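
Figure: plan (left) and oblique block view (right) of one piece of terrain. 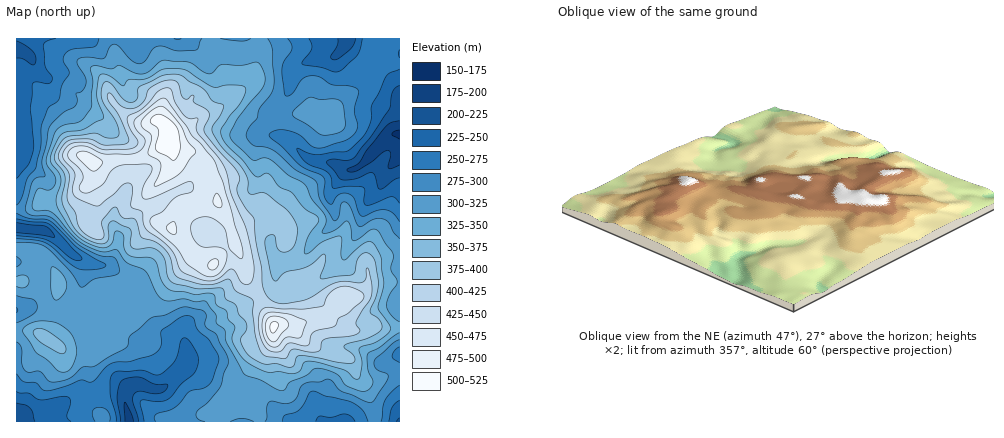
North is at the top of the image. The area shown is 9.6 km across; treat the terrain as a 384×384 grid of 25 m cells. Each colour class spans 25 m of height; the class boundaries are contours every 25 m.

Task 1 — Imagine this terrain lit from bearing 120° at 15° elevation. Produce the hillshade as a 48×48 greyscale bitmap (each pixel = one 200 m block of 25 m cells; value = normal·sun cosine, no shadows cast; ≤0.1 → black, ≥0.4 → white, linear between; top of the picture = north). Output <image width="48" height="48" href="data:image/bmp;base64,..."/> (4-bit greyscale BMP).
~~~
<image width="48" height="48" href="data:image/bmp;base64,Qk32BAAAAAAAAHYAAAAoAAAAMAAAADAAAAABAAQAAAAAAIAEAAATCwAAEwsAABAAAAAAAAAAAAAAABEREQAiIiIAMzMzAERERABVVVUAZmZmAHd3dwCIiIgAmZmZAKqqqgC7u7sAzMzMAN3d3QDu7u4A////AHdnd3dmeu1iNWd2d4mZmJq7uqmZmHaL3nd4d2Zme+tTVVVmZniZmaqqu7mJmXec3ZiJmHZnitlEZURVZVaJmaqazLmJmYis3KmKu5h4m9pEZkM1ZUV4iZmazcqYiZrN3JmIvcqZq9yGeHQ0ZURXiYiazcqYeJvMzHmXi92qzMy5iblUVUNXiJmqzcuoZ5u6q2iYec273bu6mbuWVkNGeJqqzdupmb25iFeIeLyqzcu7qquoZlREZ4q7zcupqs7bmFV4ibuYrLqru6qod2VEVnnN3Lupms3d3GVniauXeaqZq7qod1Q0VUfey8y6q8zf/1VniZqYeJmZmrqYd2QzVBTOzNy6u83e/0RXiImYeJmqqrunZnZUQgKtu8u6q6q93TNGeJmIeJiaury4ZFZmUgBqqZqqq7mbu0RFeZiHiJmJqrzKhlZWYxE1ZmeJm9y6qndmeah3eJmZmau6qFZ2ZURURFVnis/9uZl2erl2d4iIiIq6unV4iIh2VURFeK3/yqqXebp2Z3d4d3mqvchnmqqHd2QiRorv25qXaKp2Znd3ZVearO6Wi8qHeJdTNFe+ymiHeKllVWd3ZTR4id/HjNuGZ4mXVEa+ylZ3iZh2ZlaJdTJHdp7ZnNuXdleqdTa9ynd4mph3mWaal0NHdmq5rMuZqFWKlTWsu2Z4qYZ5vZV6qFRoh3eJvcqJu3RptzSKqjNGh0R537RIqGeJmId5vcl4rLY2qlN6qURVUyNZ38Y1d2iqmIiJvMqHm9tja4RpqYqoUyNozahjRmiqmIiau7qYibzGSZRHqprcdDVovJiFNVabqYirupqYmZrJWKY2ikWadFZ4rJaIdUV5mIrMqImZmZqoWLhEeBFYUkeJq6ZXqWVndnrcp3iImaumSLpkaBE2QBWau7hUi6h3dmrduHiIiazHNpuVViE2MAJqu7ljSMuodnvdyXiIiavaVFioVSI1QQFYu7qGNIzKh4vMyniYiIm8lTWZZEMjQzRYvLqpY1rMmJu7uXeZmHeauWRphVMAAkVomZmZh2i7qau6qGeZqpmqrMhXmGUQABRnZVVUV4m7qruqmGeKqZrLvO2FimUgAAFHZDMxE3vLq7upmHeZmHm8zO/YeGUxAAAldkNEMlrMu8y6qZmZmHirzN/9mGUyEjMkZkM1ZVnMzd3LuqqpmHeKvM3/21VDM0REVkISRnq6re3duqmYiIeJu7vO3GVVRFVEVUQQBIq4esze26mHd3d4q7q8u2VWVVZDNXcwAXuoiJm97bqGVnd3m7urumZWZVZCFZhSAWuomYeK3cy4VWd3iau7unZmZFZBBZhTIlmoiYZoq8zKZWiHeJq8u4d3VFZBFYdTETaZiHZmebzLdVeHZ3iru5h2ZlVDRndkECRoh2Z3Z6zLhVZ3ZmeauphlZ2VVVWiGQkRXh2Z3d5vMqHd2VWeJqXdUVlVWVXiHVFZmd2d3d4u7u6mYVFaJqWZlZlVVVXiHZmdmZ3d3doqqq6qrhDV5qoh3ZmVVVXiId3dlZ3d3dnmqqqmbtSN5qg=="/>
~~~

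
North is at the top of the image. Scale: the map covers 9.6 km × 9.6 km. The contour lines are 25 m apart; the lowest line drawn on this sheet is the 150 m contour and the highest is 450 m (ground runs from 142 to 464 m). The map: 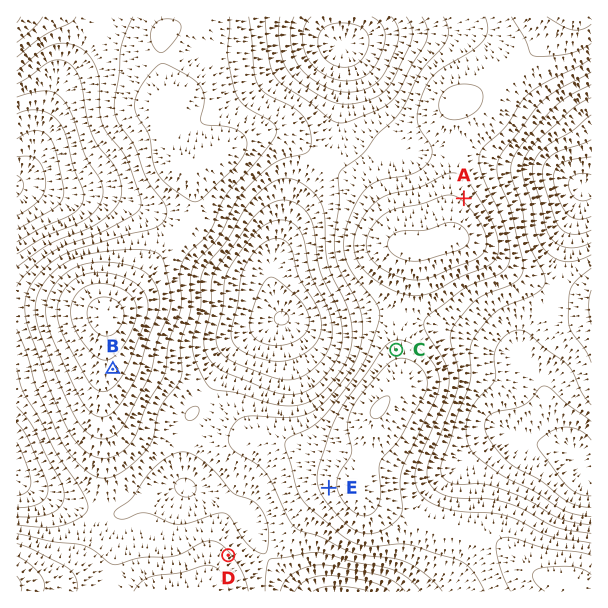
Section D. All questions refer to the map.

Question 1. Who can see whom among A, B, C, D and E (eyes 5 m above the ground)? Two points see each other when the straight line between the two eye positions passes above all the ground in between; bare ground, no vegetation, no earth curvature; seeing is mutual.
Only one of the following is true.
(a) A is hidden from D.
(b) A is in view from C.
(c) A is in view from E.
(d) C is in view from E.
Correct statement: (a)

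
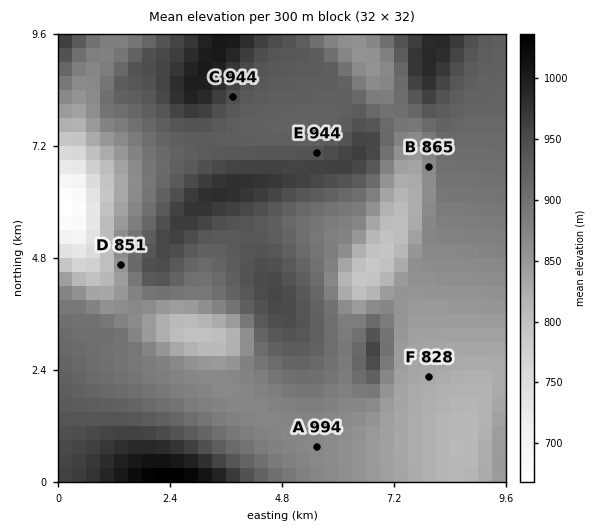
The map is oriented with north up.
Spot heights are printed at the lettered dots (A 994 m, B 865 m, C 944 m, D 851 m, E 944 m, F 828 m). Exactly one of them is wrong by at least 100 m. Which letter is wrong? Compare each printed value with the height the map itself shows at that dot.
A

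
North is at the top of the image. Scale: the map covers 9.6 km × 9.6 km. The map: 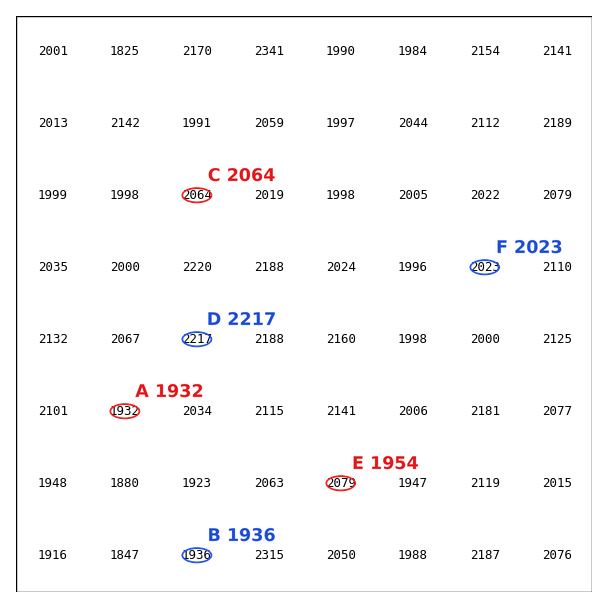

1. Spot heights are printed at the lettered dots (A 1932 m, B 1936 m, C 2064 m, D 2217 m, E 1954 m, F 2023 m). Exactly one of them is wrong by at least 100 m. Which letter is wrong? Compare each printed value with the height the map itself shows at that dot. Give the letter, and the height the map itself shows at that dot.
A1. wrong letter E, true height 2079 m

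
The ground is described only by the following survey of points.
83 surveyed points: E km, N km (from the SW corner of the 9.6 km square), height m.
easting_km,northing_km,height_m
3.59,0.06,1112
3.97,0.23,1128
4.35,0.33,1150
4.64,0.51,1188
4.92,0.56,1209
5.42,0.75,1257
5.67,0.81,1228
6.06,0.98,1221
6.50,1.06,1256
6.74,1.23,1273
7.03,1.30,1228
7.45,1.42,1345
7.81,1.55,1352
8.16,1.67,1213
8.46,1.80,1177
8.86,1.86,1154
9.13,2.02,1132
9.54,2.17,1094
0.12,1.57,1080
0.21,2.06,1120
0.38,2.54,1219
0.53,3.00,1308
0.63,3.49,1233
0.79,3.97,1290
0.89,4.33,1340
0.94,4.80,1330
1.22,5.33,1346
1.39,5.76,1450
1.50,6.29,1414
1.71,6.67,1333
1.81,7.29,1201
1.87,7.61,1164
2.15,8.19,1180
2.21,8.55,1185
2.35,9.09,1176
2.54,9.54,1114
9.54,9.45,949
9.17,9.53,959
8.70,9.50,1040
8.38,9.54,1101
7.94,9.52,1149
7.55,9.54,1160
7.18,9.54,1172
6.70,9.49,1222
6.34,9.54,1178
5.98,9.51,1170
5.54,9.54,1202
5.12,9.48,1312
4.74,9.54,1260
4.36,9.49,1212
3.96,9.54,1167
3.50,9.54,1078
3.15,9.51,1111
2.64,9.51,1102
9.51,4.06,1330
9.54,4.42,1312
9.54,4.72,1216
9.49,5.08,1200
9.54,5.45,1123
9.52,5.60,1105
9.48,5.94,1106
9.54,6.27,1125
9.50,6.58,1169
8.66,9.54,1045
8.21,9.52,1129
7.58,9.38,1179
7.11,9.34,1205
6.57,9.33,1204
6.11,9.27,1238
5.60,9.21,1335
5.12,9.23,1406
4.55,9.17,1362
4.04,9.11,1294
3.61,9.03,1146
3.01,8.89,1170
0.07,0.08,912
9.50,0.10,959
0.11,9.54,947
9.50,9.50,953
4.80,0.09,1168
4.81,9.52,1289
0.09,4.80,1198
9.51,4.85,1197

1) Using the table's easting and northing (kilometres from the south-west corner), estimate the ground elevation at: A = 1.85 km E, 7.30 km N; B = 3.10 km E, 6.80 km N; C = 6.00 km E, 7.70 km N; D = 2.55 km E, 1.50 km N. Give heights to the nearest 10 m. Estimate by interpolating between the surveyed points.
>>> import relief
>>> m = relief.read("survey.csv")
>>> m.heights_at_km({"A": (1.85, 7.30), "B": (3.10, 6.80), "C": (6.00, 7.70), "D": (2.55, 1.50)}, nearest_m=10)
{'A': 1200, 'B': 1410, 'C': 1240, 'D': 1140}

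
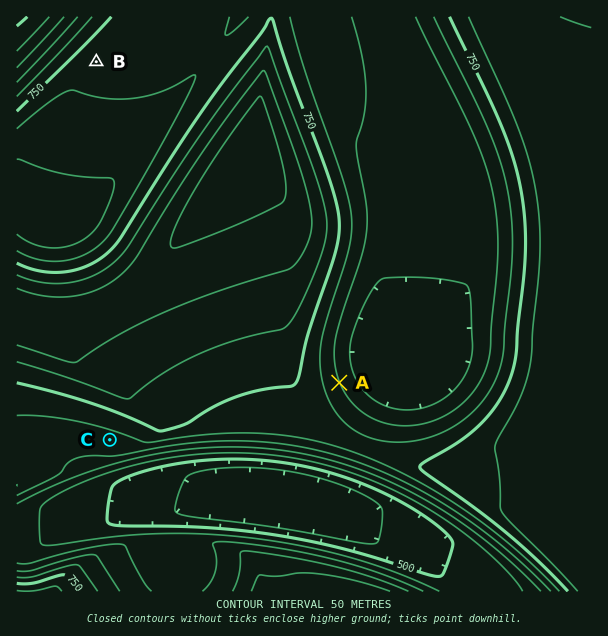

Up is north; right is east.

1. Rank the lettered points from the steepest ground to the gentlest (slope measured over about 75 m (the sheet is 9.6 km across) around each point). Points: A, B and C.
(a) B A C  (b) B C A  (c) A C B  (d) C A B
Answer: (c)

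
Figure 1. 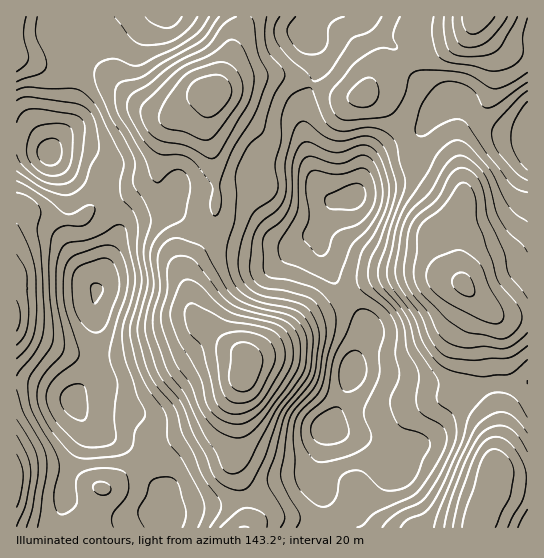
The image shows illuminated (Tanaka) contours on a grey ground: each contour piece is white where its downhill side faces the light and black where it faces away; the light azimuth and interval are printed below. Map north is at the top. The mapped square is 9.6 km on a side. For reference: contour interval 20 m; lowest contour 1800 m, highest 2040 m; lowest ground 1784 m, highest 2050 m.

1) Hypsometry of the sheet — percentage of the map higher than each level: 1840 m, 94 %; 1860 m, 88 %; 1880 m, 82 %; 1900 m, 74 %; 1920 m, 62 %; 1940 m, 49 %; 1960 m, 35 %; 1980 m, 22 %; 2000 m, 12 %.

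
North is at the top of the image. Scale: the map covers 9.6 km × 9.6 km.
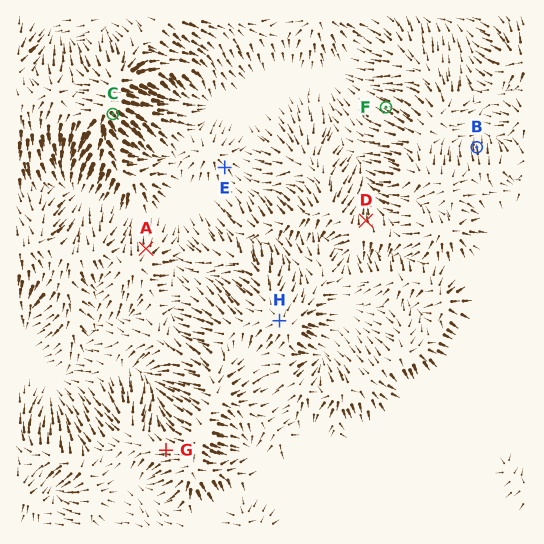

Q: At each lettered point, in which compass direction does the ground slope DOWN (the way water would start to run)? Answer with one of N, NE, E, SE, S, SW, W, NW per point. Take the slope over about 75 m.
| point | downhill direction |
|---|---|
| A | N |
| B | N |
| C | SE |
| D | N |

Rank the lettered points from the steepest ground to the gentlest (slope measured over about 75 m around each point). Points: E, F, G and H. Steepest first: F G E H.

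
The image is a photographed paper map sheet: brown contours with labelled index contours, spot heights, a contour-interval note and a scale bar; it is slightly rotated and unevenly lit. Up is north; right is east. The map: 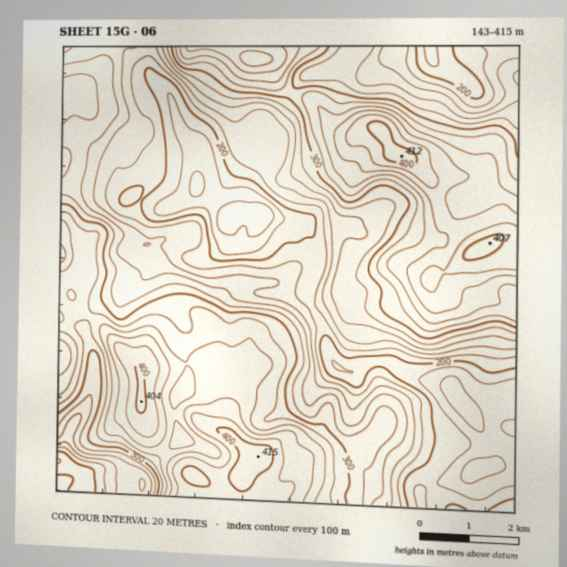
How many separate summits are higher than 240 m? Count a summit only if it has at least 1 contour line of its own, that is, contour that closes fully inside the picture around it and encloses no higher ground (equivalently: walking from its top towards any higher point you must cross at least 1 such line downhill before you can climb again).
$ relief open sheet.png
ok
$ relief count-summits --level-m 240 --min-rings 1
6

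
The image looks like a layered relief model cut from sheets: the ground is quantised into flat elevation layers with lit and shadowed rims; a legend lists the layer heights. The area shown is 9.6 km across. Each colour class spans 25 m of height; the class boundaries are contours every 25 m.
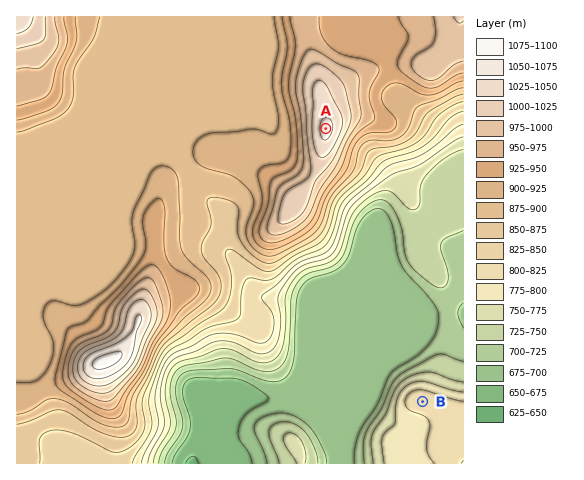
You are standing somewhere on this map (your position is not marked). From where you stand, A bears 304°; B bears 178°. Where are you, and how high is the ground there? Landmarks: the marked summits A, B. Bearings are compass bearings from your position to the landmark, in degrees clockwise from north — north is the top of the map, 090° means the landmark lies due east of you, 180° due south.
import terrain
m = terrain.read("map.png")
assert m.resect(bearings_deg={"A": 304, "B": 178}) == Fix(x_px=415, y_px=189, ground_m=755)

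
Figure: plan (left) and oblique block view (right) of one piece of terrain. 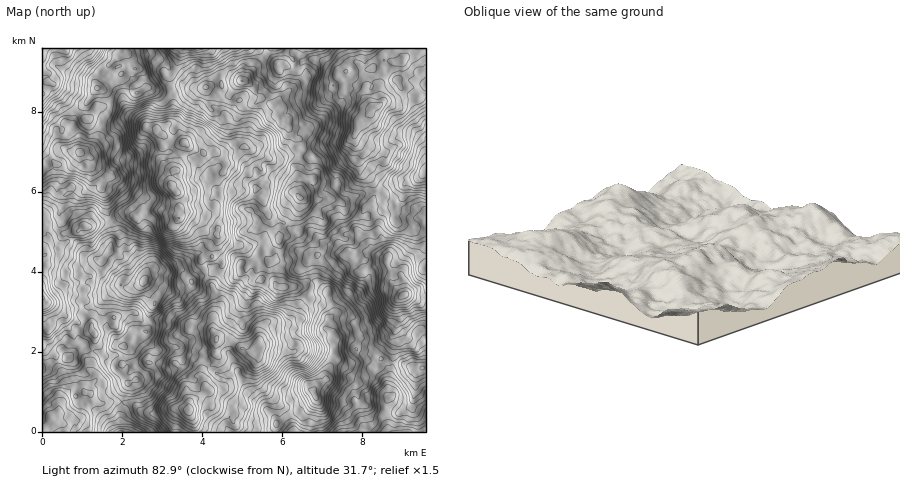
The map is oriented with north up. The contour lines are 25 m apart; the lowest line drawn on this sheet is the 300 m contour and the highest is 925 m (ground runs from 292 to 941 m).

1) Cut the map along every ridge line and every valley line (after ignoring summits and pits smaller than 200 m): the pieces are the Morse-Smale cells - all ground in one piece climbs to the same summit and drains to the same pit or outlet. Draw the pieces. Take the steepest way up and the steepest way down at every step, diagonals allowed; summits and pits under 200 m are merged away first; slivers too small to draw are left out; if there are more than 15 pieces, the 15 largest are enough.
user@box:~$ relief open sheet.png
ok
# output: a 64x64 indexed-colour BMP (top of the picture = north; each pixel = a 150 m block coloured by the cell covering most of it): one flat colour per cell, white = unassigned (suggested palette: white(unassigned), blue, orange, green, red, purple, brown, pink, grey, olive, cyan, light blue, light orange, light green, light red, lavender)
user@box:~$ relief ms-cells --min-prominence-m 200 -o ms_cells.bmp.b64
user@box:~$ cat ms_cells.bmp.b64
<image width="64" height="64" href="data:image/bmp;base64,Qk12CAAAAAAAAHYAAAAoAAAAQAAAAEAAAAABAAQAAAAAAAAIAAATCwAAEwsAABAAAAAAAAAA////ALR3HwAOf/8ALKAsACgn1gC9Z5QAS1aMAMJ34wB/f38AIr28AM++FwDox64AeLv/AIrfmACWmP8A1bDFACAAIiIiIiIiIiIiMzMzMzMzMzMxERERERERERERERERIgAiIiIiIiIiIiIzMzMzMzMzMzEREREREREREREREREiAAAiIiIiIiIiIiMzMzMzMzMzMzERERERERERERERESIgAAIiIiIiIiIiIjMzMzMzMzMzMxERERERERERERERIiAAACIiIiIiIiIiIzMzMzMzMzMzMREREREREREREREiIAAAIiIiIiIiIiIiMzMzMzMzMzMzMRERERERERERESIiAAAiIiIiIiIiIiIjMzMzMzMzMzMxERERERERERERIiIiIiIiIiIiIiIiIiMzMzMzMzMzMzMREREREREREREiIiIiIiIiIiIiIiIiIzMzMzMzMzMzMzERERERERERESIiIiIiIiIiIiIiIiIjMzMzMzMzMzMzMRERERERERERIiIiIiIiACIiIiIiIiMzMzMzMzMzMzMzERERERERERFiIiIiIiIAIiIiIiIiIzMzMzMzMzMzMzMREREREREREWZmIiIiIiAiIiIiIiIjMzMzMzMzMzMzMzERERERERERZmZmIiIiIiIiIiIiIiIjMzMzMzMzMzMzMRERERERERFmZmZiIiIiAiIiIiIiIiMzMzMzMzMzMzMxEREREREREWZmZiIiIiIAIiIiIiIiIzMzMzMzMzMzMxERERERERERZmZmIiIiIiAiIiIiIiIjMzMzMzMzMzMzERERERERERFmZmYiIiIiIiIiIiIiIiMzMzMzMzMzMzMREREREREREWZmZmIiIiIiIiIiIiIiIzMzMzMzMzMzMxERERERERERZmZmYiIiIiIiIiIiIiIjMzMzMzMzMzMzERERERERERFmZmZmIiIiIiIiIiIiIiMzMzMzMzMzMzMxEREREREREWZmZmZiIiIiIiIiIiIiIjMzMzMzMzMzMxERERERERERAGZmZmZiIiIiIiIiIiIjMzMzMzMzMzMzEREREREREREABmZiIiIiIiIiIiIiIiMzMzMzMzMzMzEREREREREREQAAZmIiIgZmIiJmYiIiMzMzMzMxERMzERERERERERERAABmZiIABmZmJmZmYiIzMzMzMRERERERERERERERERFgAGZmIgAAZmZmZmZmZDREQwQREREREREREREREaoREQZmZmYiAAZmZmZmZmZkRERABBERERERERERERERqhERBmZmZmYAZmZmZmZmZmREREREERERERERERERERGqoRFmZmZmZmBmZmZmZmZmZkREREQREREREREREREREaqqqgZmZmZmZmZmZmZmZmZmRERERBEREREREREREREaqqqqAABmZmZmZmZmZmZmZmZkREREQRERERERERERERqqqqoHAAZmZmZmZmZmZmZmZmRERERBERERERERERERqqqqqgd3d2ZmZmZmZmZmZmZkRERERETuERERERERERGqqqqqd3d3d2ZmZmZmZmZmZmRERERE7u4REREREREREaqqqqp3d3d3d3d2ZmZmZmZkRERERETu7hERERERERERqqqqqnd3d3d3d3d3ZmZndERERERETu7u4RERERERERqqqqqqd3d3d3d3d3d3d3d0RERERERO7u7hERERERERGqqqqqp3d3d3d3d3d3d3d3RERERERE7u7uEREREVUREaqqqqqnd3d3d3d3d3d3d3RERERERETu7u7uVVVVVVURGqqqqqd3AAAHd3d3d3d3dERERERERE7uRERVVVVVVVVaqqqqp3cAAAd3d3d3d3d0REREREREREREQAVVVVVVVZmaqqqndwAAB3d3d3d3d3RERERERERERERAAFVVVVVZmZmZmad3cAAHd3d3d3d3dEREREREREREREAABVVVVZmZmZmZmAAAAAd3d3d3d3dERERERERERERERAAFVVVVmZmZmZmYAAAAB3d3d3d3dEREREREREREREREAAVVVVWZmZmZmZiAAAB3d3d3d3d0REREREREREREREQAVVVVVVmZmZmZmIgACId3d3d3d3REREREREREREREQAVVVVVVmZmZmZmYiAAIiHd3d3d3dERERERERERERERAVVVVVVmZmZmZmZiAAAiId3d3d3d0REREREREREREREVVVVVVWZmZmZmZmIgAiIiHd3d3d3REREREREREREREVVVVVVVVmZmZmZmYiIiIiId3d3d3d0RERERERERERERVVVVVVVWZmZmZmZiIiIiIh3d3d3d3dEREREREREREVVVVVVVVVVmZmZmZmIiIiIiId3d3d3d0RERERERERERFVVVVVVVVVZmZmZmYiIiIiIh3d3d3d3RERERERMxERFVVVVVVVVVVWZmZmZiIiIiIiHd3d3d3dERERERMzMzMxVVVVVVVVVVVVVVZmIiIiIiId3d3d33URERMzMzMzMzMVVVVVVVVVVVVVVVYiIiIiP93f//d3du7u7zMzMzMzMxVVVVVVVVVVVVVVVCIiIiI//d//93du7u7vMzMzMzMzMVVVVVVVVVVVVVVUIiIiIj/////3d3bu7u7zLu8zMzMxVVVVVVVVVVVVVVYiIiIiI////3d3du7u7u7u7vMzMzFVVVVVVVVVVVVVViIiIiIiP//3d3d3bu7u7u7u7zMzMVVVVVVVVVVVVVVWIiIiIiIj/3d3d3du7u7u7u7u8zMVVVVVVVVVVVVVVVYiIiIiIiI3d3d3d27u7u7u7u7vMVVVVVVVVVVVVVVVV"/>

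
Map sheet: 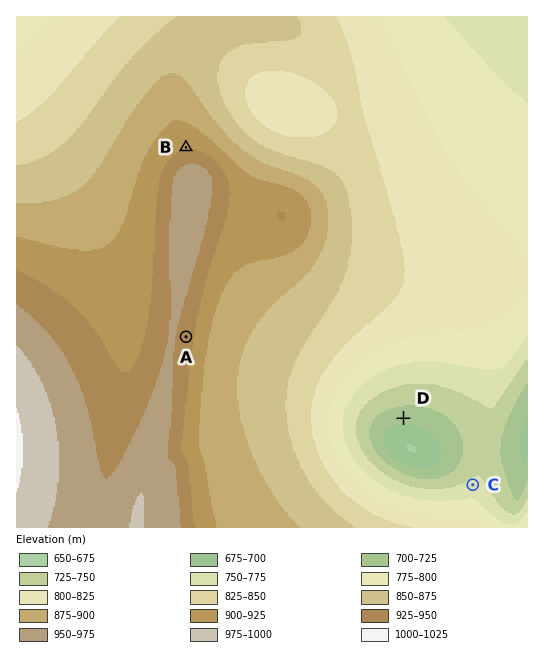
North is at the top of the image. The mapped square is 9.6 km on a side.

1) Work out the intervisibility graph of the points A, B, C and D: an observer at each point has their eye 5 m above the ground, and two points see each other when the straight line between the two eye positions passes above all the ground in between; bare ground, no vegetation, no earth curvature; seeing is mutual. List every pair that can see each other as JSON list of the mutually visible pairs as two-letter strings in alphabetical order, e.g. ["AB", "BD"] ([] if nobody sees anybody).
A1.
["AC", "CD"]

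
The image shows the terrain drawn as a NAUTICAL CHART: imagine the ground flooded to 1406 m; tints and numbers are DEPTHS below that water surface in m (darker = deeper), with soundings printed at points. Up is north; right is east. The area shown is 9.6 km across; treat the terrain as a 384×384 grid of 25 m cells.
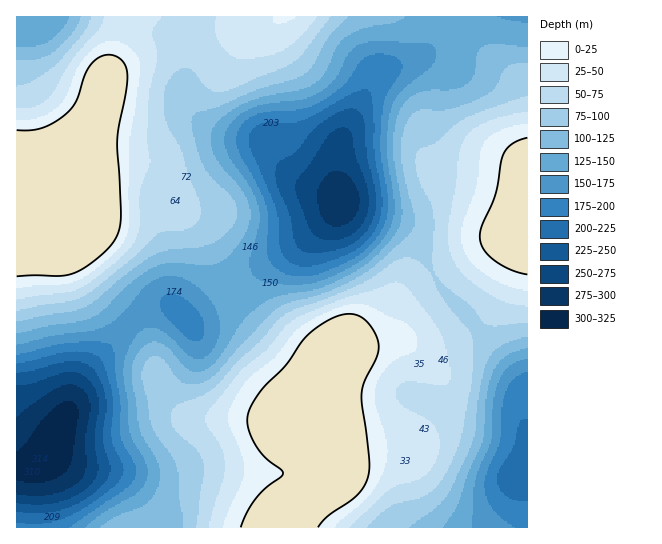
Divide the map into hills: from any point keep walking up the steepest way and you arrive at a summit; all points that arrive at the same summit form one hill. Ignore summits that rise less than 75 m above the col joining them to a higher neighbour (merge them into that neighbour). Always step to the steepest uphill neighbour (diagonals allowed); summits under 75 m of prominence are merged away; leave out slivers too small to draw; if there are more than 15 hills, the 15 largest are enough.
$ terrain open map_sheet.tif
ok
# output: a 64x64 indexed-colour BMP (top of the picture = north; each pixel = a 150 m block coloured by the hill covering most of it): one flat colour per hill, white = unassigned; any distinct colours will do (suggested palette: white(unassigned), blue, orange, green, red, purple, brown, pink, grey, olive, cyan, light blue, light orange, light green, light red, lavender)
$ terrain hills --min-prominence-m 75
<image width="64" height="64" href="data:image/bmp;base64,Qk12CAAAAAAAAHYAAAAoAAAAQAAAAEAAAAABAAQAAAAAAAAIAAATCwAAEwsAABAAAAAAAAAA////ALR3HwAOf/8ALKAsACgn1gC9Z5QAS1aMAMJ34wB/f38AIr28AM++FwDox64AeLv/AIrfmACWmP8A1bDFACIRERERERERERERERERERERERERERERERERERERERERIhEREREREREREREREREREREREREREREREREREREREREiERERERERERERERERERERERERERERERERERERERERESIRERERERERERERERERERERERERERERERERERERERERIhEREREREREREREREREREREREREREREREREREREREREiERERERERERERERERERERERERERERERERERERERERESIREREREREREREREREREREREREREREREREREREREREiIhERERERERERERERERERERERERERERERERERERERESIiIREREREREREREREREREREREREREREREREREREREREiIiERERERERERERERERERERERERERERERERERERERESIiIhERERERERERERERERERERERERERERERERERERERIiIiERERERERERERERERERERERERERERERERERERERESIiIRERERERERERERERERERERERERERERERERERERERIiIiEREREREREREREREREREREREREREREREREREREREiIiIRERERERERERERERERERERERERERERERERERERESIiIiERERERERERERERERERERERERERERERERERERERIiIiIREREREREREREREREREREREREREREREREREREREiIiIiEREREREREREREREREREREREREREREREREREREyIiIiIRERERERERERERERERERERERERERERERERERETIiIiIiERERERERERERERERERERERERERERERERERETMiIiIiIhERERERERERERERERERERERERERERERERETMyIiIiIiIRERERERERERERERERERERERERERERERERMzIiIiIiIiERERERERERERERERERERERERERERERERMzMiIiIiIiIRERERERERERERERERERERERERERERERMzMyIiIiIiIiERERERERERERERERERERERERERERERMzMzIiIiIiIiIhERERERERERERERERERERERERERERMzMzMiIiIiIiIiIREREhEREREREREREREREREREREREzMzMyIiIiIiIiIiIREiIREREREREREREREREREREREzMzMzIiIiIiIiIiIiIiIiIREREREREREREREREREREzMzMzMiIiIiIiIiIiIiIiIiEREREREREREREREREREzMzMzMyIiIiIiIiIiIiIiIiIiEREREREREREREREREzMzMzMzIiIiIiIiIiIiIiIiIiIhEREREREREREREREzMzMzMzMiIiIiIiIiIiIiIiIiIiIhERERERERERERETMzMzMzMyIiIiIiIiIiIiIiIiIiIiIRERERERERERETMzMzMzMzIiIiIiIiIiIiIiIiIiIiIiIRERERERERERMzMzMzMzMiIiIiIiIiIiIiIiIiIiIiIiERERERERERMzMzMzMzMyIiIiIiIiIiIiIiIiIiIiIiIiERERERERMzMzMzMzMzIiIiIiIiIiIiIiIiIiIiIiIiIhERERERMzMzMzMzMzMiIiIiIiIiIiIiIiIiIiIiIiIiIREREzMzMzMzMzMzMyIiIiIiIiIiIiIiIiIiIiIiIiIiERMzMzMzMzMzMzMzIiIiIiIiIiIiIiIiIiIiIiIiIiIjMzMzMzMzMzMzMzMiIiIiIiIiIiIiIiIiIiIiIiIiIiMzMzMzMzMzMzMzMyIiIiIiIiIiIiIiIiIiIiIiIiIiMzMzMzMzMzMzMzMzIiIiIiIiIiIiIiIiIiIiIiIiIiIzMzMzMzMzMzMzMzMiIiIiIiIiIiIiIiIiIiIiIiIiIjMzMzMzMzMzMzMzMyIiIiIiIiIiIiIiIiIiIiIiIiIiMzMzMzMzMzMzMzMzIiIiIiIiIiIiIiIiIiIiIiIiIiIzMzMzMzMzMzMzMzMiIiIiIiIiIiIiIiIiIiIiIiIiIjMzMzMzMzMzMzMzMyIiIiIiIiIiIiIiIiIiIiIiIiIiIzMzMzMzMzMzMzMzIiIiIiIiIiIiIiIiIiIiIiIiIiIjMzMzMzMzMzMzMzMiIiIiIiIiIiIiIiIiIiIiIiIiIiIzMzMzMzMzMzMzMyIiIiIiIiIiIiIiIiIiIiIiIiIiIjMzMzMzMzMzMzMzIiIiIiIiIiIiIiIiIiIiIiIiIiIiIzMzMzMzMzMzMzMiIiIiIiIiIiIiIiIiIiIiIiIiIiIjMzMzMzMzMzMzMyIiIiIiIiIiIiIiIiIiIiIiIiIiIiIzMzMzMzMzMzMzIiIiIiIiIiIiIiIiIiIiIiIiIiIiIjMzMzMzMzMzMzMiIiIiIiIiIiIiIiIiIiIiIiIiIiIiIzMzMzMzMzMzMyIiIiIiIiIiIiIiIiIiIiIiIiIiIiIiIzMzMzMzMzMzIiIiIiIiIiIiIiIiIiIiIiIiIiIiIiIiIzMzMzMzMzMiIiIiIiIiIiIiIiIiIiIiIiIiIiIiIiIiIzMzMzMzMyIiIiIiIiIiIiIiIiIiIiIiIiIiIiIiIiIiMzMzMzMzIiIiIiIiIiIiIiIiIiIiIiIiIiIiIiIiIiIjMzMzMzMiIiIiIiIiIiIiIiIiIiIiIiIiIiIiIiIiIiIzMzMzMyIiIiIiIiIiIiIiIiIiIiIiIiIiIiIiIiIiIjMzMzMz"/>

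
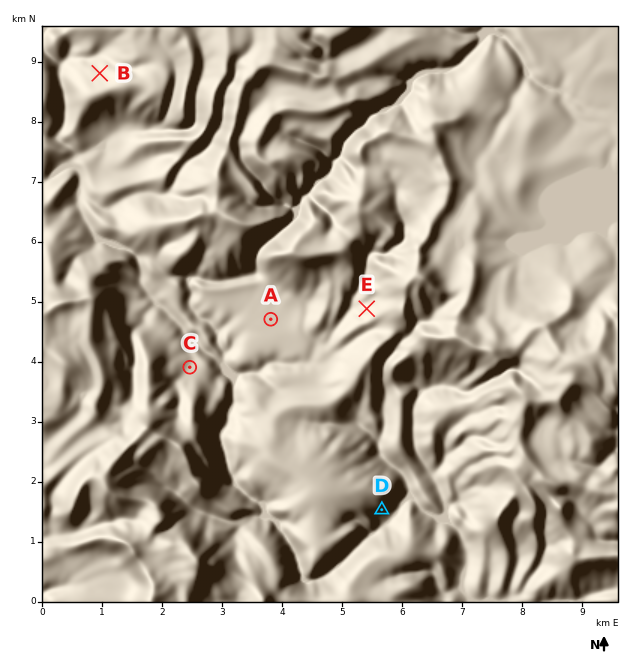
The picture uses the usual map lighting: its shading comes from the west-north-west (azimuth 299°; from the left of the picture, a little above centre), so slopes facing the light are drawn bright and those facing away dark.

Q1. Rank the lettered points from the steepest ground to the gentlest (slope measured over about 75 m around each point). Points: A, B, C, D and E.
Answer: D E B C A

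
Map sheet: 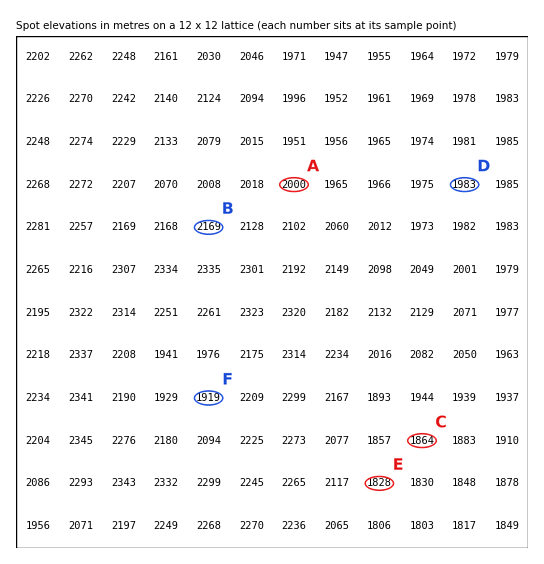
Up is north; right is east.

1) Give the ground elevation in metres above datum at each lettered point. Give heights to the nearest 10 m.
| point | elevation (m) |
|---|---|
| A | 2000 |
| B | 2170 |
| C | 1860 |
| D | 1980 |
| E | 1830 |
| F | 1920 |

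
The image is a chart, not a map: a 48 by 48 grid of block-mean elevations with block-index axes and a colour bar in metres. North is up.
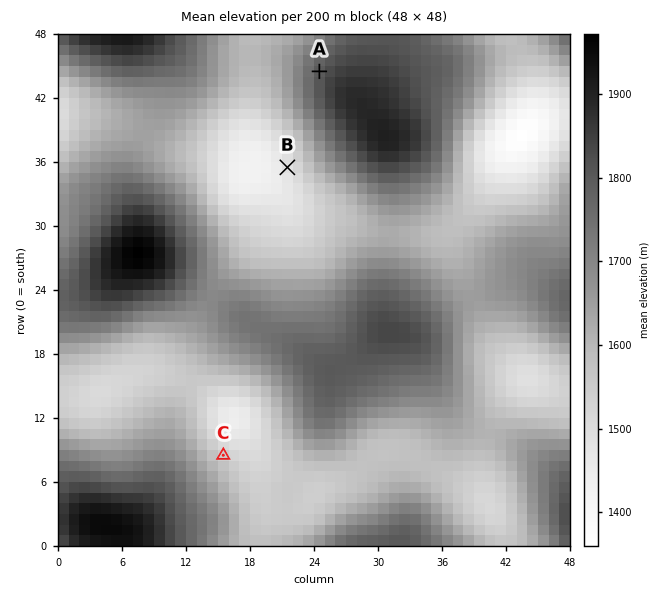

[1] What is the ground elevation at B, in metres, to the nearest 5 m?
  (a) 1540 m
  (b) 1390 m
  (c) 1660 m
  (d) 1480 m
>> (d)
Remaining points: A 1795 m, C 1545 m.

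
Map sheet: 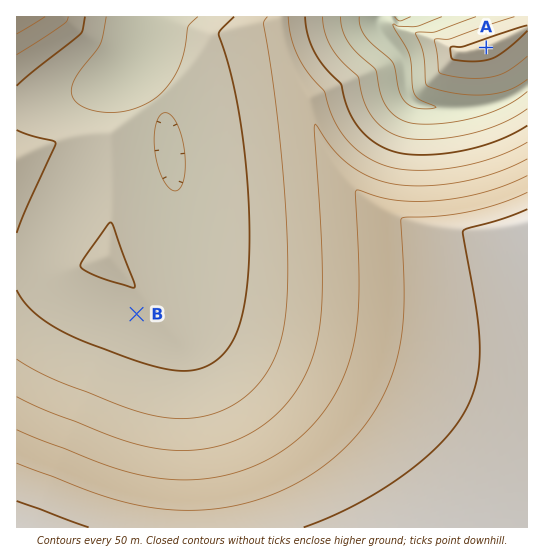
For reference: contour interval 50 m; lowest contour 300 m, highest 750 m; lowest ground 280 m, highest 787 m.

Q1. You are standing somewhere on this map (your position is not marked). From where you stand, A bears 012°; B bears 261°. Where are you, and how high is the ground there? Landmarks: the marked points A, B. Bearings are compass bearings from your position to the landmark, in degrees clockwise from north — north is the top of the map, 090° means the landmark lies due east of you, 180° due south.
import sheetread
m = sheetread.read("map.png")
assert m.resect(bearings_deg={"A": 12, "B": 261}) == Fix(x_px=440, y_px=266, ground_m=730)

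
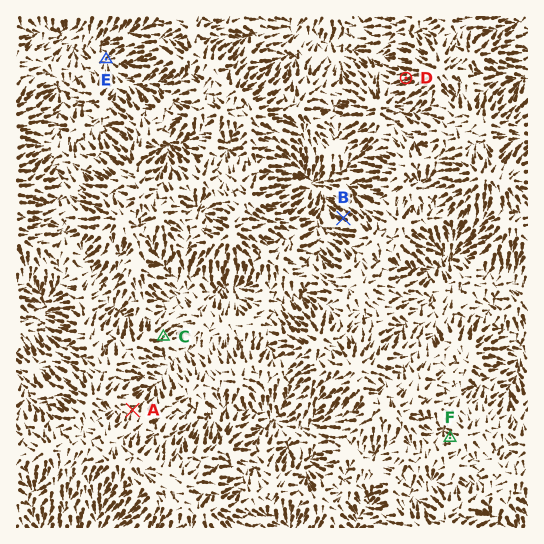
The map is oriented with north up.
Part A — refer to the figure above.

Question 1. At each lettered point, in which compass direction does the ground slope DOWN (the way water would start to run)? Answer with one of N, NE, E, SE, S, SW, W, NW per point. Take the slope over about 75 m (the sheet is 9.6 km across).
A NE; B NW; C NE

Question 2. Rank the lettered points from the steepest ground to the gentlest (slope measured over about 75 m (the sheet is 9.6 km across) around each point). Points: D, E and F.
D F E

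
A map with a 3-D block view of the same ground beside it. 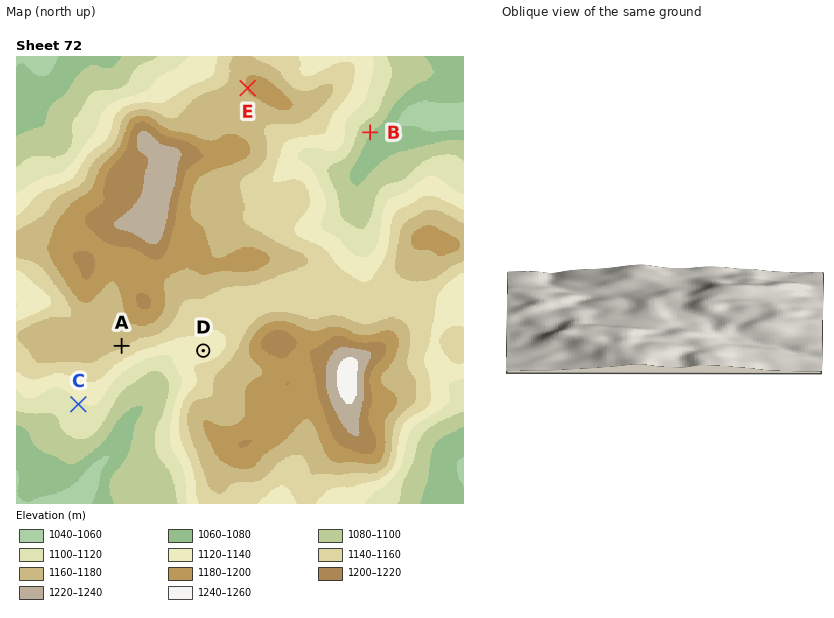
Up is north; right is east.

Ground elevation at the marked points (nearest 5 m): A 1165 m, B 1080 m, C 1115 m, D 1125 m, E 1180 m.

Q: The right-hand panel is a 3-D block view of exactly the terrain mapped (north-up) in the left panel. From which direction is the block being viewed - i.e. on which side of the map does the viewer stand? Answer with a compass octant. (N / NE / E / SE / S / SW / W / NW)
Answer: W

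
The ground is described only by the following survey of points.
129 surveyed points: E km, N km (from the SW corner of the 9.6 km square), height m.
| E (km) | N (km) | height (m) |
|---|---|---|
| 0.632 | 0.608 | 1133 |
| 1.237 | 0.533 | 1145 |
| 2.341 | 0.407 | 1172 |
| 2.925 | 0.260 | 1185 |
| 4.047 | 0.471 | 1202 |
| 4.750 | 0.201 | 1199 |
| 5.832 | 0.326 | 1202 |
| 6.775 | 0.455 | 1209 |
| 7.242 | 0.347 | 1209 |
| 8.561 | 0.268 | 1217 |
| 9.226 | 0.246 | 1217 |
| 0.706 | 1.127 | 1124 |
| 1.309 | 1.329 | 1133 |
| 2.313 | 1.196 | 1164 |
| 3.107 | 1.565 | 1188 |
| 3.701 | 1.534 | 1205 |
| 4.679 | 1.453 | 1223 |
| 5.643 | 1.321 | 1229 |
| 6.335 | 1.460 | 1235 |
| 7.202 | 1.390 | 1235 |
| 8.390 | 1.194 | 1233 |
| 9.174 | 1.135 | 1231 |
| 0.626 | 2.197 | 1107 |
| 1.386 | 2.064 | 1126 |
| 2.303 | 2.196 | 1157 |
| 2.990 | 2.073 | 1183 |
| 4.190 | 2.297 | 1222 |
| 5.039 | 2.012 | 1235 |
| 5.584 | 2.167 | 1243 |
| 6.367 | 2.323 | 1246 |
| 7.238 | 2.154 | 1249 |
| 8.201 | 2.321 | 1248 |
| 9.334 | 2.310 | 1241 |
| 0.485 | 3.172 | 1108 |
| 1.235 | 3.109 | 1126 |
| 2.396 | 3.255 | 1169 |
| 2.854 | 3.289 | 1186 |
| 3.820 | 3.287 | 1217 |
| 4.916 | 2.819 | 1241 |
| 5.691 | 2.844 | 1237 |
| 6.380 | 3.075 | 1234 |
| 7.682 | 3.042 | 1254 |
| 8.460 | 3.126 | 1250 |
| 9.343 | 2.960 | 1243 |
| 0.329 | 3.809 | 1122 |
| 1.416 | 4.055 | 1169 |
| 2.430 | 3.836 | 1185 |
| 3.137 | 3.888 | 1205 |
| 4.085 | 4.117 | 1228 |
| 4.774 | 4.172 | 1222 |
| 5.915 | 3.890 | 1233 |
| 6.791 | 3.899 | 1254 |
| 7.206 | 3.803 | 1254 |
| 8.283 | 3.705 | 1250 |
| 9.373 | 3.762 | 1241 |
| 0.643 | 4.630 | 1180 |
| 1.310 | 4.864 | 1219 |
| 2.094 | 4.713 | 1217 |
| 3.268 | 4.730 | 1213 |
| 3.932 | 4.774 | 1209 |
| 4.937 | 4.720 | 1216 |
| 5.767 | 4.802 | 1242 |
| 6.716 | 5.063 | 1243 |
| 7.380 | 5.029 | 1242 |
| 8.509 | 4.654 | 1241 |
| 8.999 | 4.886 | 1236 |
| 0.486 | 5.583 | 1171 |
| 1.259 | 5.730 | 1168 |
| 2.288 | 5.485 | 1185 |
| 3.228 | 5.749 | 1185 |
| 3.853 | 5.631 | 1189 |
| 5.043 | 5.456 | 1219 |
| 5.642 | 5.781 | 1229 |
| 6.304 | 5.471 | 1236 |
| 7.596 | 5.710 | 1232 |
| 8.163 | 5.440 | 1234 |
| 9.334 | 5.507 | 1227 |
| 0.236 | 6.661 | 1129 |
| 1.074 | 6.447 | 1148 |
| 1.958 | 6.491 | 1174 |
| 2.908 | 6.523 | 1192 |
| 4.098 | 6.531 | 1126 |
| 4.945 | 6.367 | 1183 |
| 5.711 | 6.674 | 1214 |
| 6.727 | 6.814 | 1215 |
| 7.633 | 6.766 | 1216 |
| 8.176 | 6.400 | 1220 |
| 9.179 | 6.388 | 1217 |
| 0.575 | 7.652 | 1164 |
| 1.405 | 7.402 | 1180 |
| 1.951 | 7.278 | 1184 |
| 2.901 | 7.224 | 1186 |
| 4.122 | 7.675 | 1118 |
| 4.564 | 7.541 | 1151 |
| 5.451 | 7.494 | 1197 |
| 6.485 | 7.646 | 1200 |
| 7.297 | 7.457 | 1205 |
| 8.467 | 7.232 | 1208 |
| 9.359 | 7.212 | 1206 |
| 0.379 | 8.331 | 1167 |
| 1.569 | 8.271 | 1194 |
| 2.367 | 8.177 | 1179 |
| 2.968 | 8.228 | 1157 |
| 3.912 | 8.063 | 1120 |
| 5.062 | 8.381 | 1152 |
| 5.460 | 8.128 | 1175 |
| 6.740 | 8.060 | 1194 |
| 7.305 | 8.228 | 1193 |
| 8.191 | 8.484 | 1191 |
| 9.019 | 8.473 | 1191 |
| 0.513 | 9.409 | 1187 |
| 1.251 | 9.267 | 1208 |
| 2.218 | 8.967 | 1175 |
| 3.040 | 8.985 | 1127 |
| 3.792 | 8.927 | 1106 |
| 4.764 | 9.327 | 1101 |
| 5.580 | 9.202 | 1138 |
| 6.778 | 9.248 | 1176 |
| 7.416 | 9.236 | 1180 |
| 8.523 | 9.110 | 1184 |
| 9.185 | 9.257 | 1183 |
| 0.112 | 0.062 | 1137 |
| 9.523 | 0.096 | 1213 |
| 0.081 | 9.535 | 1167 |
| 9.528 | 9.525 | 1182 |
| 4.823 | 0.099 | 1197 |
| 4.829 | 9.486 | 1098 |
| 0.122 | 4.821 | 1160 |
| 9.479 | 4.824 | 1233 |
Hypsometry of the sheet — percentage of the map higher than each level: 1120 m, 94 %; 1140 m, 87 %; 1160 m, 80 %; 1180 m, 69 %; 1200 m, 49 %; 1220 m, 31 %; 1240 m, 13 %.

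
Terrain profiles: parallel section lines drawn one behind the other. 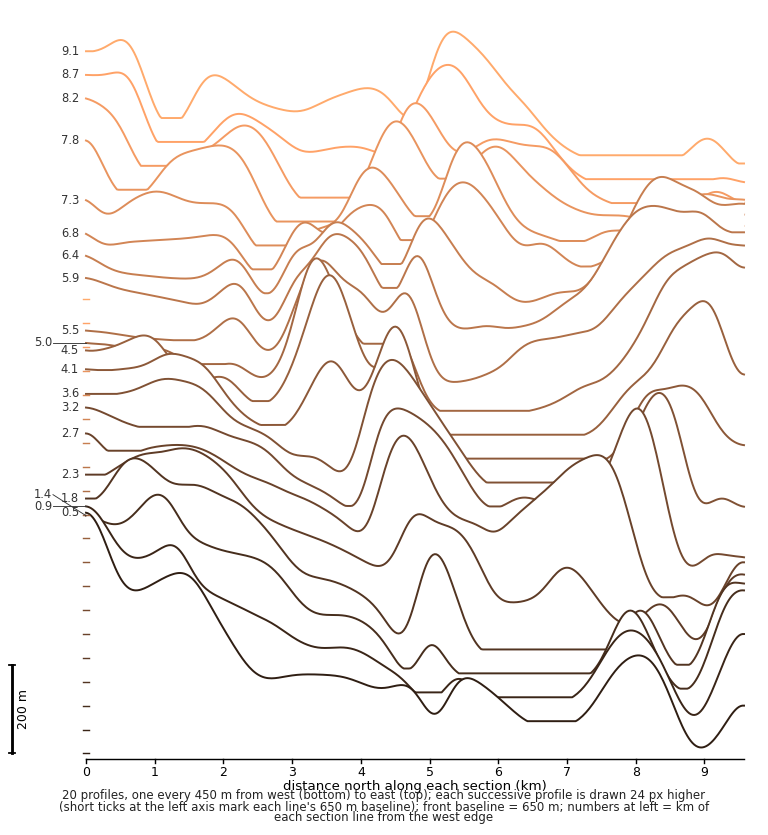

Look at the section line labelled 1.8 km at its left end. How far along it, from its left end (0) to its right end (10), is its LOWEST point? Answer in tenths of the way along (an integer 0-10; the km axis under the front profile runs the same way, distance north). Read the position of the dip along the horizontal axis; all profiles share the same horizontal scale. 9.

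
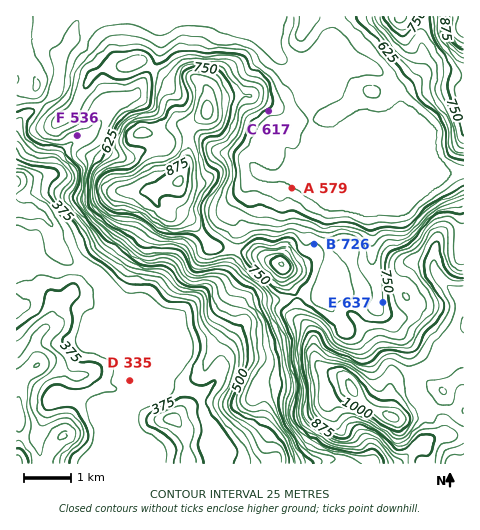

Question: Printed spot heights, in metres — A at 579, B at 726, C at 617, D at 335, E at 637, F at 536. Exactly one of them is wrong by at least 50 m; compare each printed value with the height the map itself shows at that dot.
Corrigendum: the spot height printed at E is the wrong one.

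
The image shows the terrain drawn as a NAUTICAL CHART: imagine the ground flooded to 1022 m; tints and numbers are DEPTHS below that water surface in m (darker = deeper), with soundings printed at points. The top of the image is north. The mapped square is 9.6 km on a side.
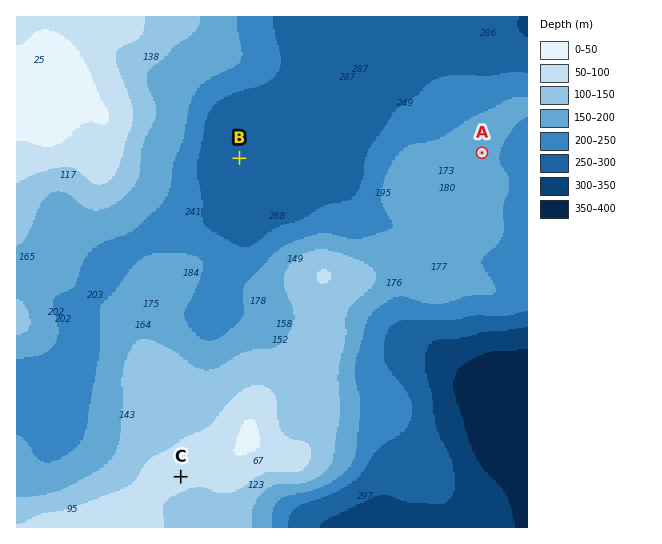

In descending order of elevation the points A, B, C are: C A B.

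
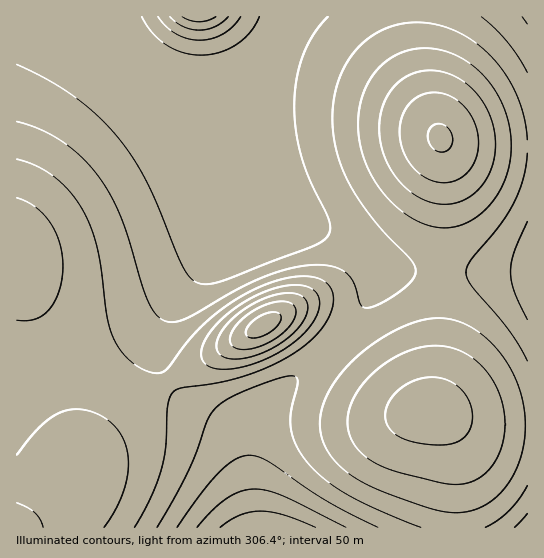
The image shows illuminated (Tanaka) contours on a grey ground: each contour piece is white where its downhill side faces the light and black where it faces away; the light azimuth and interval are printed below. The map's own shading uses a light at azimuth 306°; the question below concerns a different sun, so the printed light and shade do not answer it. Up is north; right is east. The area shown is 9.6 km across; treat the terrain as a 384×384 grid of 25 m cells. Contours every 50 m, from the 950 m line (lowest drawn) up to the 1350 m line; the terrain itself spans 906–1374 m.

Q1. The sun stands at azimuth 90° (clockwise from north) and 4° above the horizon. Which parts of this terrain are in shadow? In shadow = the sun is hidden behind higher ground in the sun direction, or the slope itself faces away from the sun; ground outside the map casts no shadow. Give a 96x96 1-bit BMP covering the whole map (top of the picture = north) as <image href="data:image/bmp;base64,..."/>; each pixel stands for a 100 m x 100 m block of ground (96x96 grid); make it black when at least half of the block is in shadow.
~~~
<image width="96" height="96" href="data:image/bmp;base64,Qk2+BAAAAAAAAD4AAAAoAAAAYAAAAGAAAAABAAEAAAAAAIAEAAATCwAAEwsAAAIAAAAAAAAA////AAAAAAAAAAAAAAH///gAAAAAAAAAAAH///AAAAAAAAAAAAH//+AAAAAAAAAAAAH//8AAAAAAAAAAAAH//4AAAAAAAAAAAAP//4AAAAAAAAAAAAP//wAAAAAAAAAAAAP//wAAAAAAAAAAAAf//wAAAAAAAAAAAAf//wAAAAAAAAAAAAf//wAAAAAAAAAAAA///wAAAAAAAAAAAA///wAAAAAAAAAAAA///wAAAAAAAAAAAB///wAAAAAAAAAAAB///wAAAAAAAAAAAB///4AAAAAAAAAAAB///4AAAAAAAAAAAB///4AAAAAAAAAAAB///8AAAAAAAAAAAB///8AAAAAAAAAAAA///8AAAAAAAAAAAA///+AAAAAAAAAAAAf//+AAAAAAAAAAAAP//+AAAAAAAAAAAAH//+AAAAAAAAAAAAD///AAAAAAAAAAAAA///AAAAAAAAAAAAAP//AAAAAAAAAAAAAD//AAAAAAAAAP+AAA//AAAAAAAAB//gAAP/AAAAAAAAP//wAAB/AAAAAAAA///4AAAMAAAAAAAD///8AAAAAAAAAAAH///+AAAAAAAAAAAP////AAAAAAAAAAAf////gAAAAAAAAAAP////wAAAAAAAAAAH////wAAAAAAAAAAD////4AAAAAAAAAAA////8AAAAAAAAAAAP///+AAAAAAAAAAAB///+AAAAAAAAAAAAP///AAAAAAAAAAAAB///AAAAAAAAAAAAAP//gAAAAAAAAAAAAA//gAAAAAAAAAAAAAD/gAAAAAAAAAAAAAAAAAAAAAAAAAAAAAAAAAAAAAAAAAAAAAAAAAAAAAAAAAAAAAAAAAAAAAAAAAAAAAAAAAAAAAAAAAAAAAAAAAAAAAAAAAAAAAAAAAAAAAAAAAAAAAAAAAAAAAAAAAAAAAAAAAAAAAAAAAAAAAAAAA/4AAAAAAAAAAAAAP/+AAAAAAAAAAAAD///AAAAAAAAAAAAP///gAAAAAAAAAAB////gAAAAAAAAAAH////wAAAAAAAAAAf////wAAAAAAAAAB/////wAAAAAAAAAH/////wAAAAAAAAAP/////4AAAAAAAAAf/////4AAAAAAAAA//////4AAAAAAAAB//////4AAAAAAAAD//////4AAAAAAAAD//////4AAAAAAAAD//////wAAAAAAAAD//////wAAAAAAAAD//////wAAAAAAAAB//////wAAAAAAAAB//////gAAAAAAAAA//////gAAAAAAAAAP/////gAAAAAAAAAH/////AAAAAAAAAAB/////AAAAAAAAAAAf///+AAAAAAAAAAAH///+AAAAAAAAAAAA///8AAAAAAAAAAAAP//4AAAAAAAAAAAAA//gAAAAAAAAAAAAAB+AAAAAAAAAAAAAAAAAAAAAAAAAAAAAAAAAAAAAAAAA8AAAAAAAAAAAAAAP+AAAAAAAAAAAAAD//AAAAAAAAAAAAA///gAAAAAAAAAAAP///gAAAAAAAAAAD////gAAAAAAAAAA="/>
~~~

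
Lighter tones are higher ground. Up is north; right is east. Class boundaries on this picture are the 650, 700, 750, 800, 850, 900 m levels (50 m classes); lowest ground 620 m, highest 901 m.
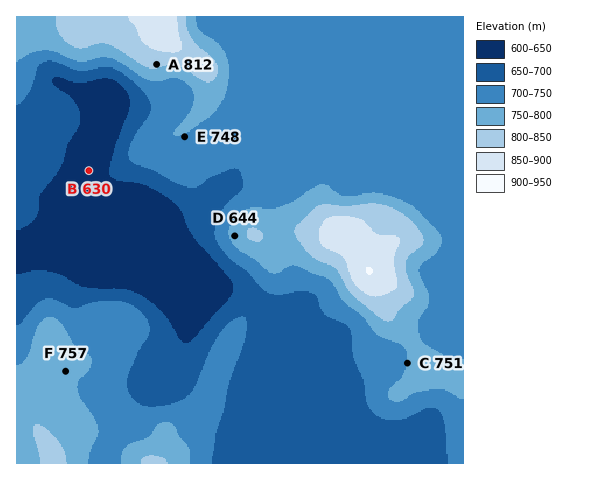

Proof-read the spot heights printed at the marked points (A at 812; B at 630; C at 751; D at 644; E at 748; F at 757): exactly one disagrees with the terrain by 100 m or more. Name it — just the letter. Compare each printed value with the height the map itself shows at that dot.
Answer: D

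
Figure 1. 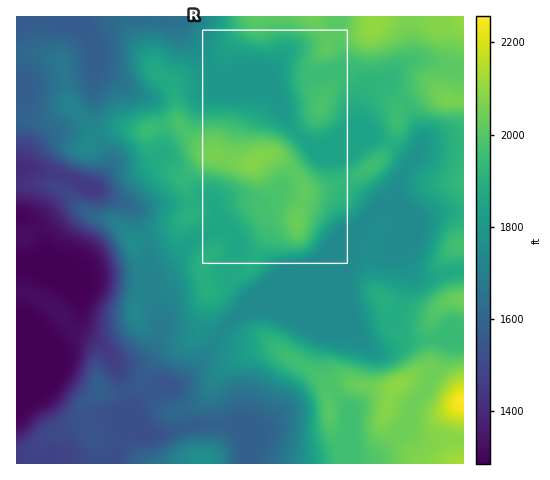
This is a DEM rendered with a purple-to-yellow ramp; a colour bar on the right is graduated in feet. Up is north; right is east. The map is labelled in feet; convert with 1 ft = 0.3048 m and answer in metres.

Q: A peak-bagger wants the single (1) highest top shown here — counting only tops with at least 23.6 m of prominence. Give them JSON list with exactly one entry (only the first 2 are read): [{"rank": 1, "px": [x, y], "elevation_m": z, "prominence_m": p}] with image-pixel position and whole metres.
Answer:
[{"rank": 1, "px": [252, 164], "elevation_m": 633, "prominence_m": 56}]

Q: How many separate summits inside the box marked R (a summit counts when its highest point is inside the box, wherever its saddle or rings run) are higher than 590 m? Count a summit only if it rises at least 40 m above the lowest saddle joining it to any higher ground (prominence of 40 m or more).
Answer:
1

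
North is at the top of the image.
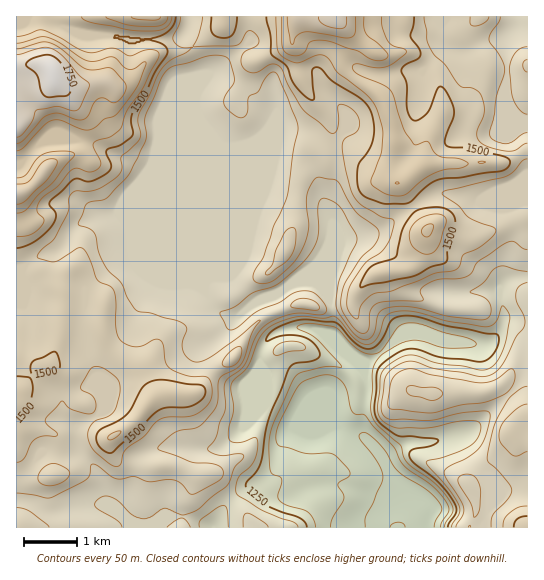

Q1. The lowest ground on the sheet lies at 1090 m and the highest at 1790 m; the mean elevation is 1410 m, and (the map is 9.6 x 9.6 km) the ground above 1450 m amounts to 32.1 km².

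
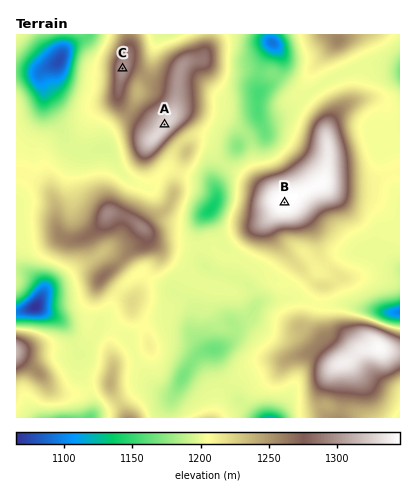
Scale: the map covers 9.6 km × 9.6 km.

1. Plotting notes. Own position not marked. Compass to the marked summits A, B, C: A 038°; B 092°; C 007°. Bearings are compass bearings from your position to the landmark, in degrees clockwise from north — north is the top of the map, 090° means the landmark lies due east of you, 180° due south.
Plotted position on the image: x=107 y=197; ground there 1255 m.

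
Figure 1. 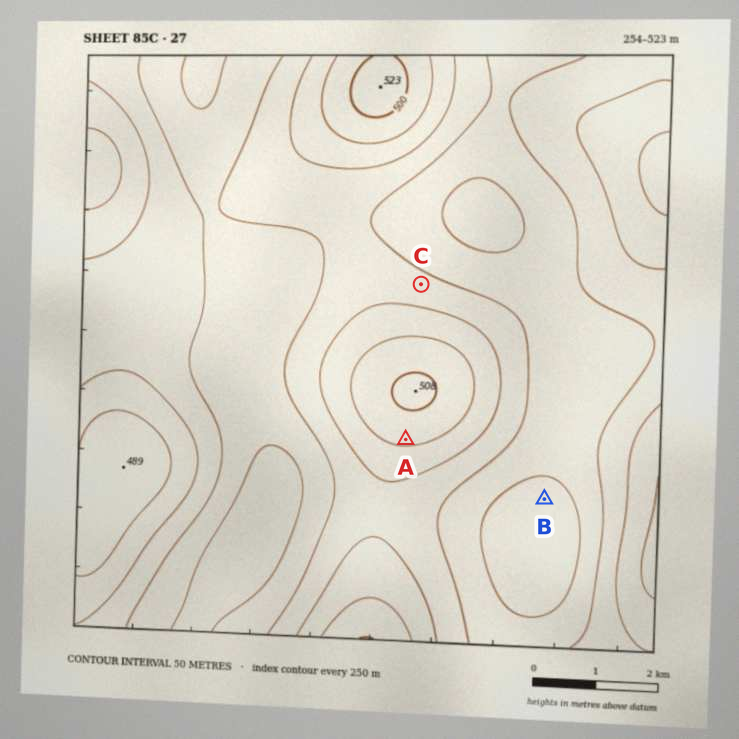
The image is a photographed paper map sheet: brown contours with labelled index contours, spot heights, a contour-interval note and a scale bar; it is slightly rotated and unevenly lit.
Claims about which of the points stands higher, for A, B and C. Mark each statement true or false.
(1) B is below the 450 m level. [true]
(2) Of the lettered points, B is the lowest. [true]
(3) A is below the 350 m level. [false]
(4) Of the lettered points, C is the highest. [false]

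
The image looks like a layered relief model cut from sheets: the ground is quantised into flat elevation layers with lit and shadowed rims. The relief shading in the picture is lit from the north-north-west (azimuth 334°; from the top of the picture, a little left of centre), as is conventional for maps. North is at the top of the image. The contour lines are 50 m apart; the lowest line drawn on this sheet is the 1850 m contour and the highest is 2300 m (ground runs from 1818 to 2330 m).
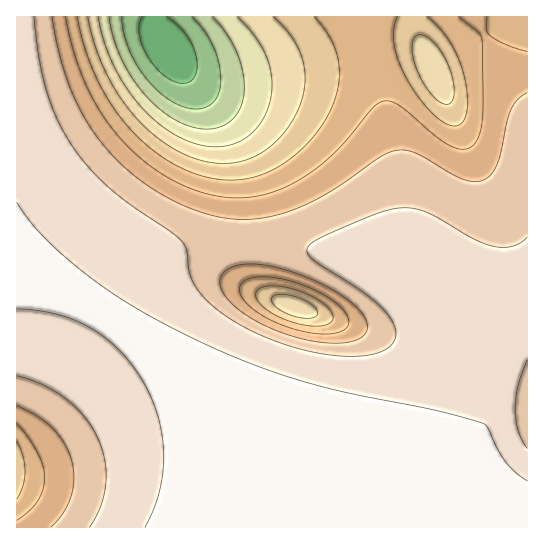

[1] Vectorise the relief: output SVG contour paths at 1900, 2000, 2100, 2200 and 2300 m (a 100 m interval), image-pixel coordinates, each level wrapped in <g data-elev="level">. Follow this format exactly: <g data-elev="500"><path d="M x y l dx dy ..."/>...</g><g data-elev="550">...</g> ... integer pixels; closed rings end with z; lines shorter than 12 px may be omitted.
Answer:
<g data-elev="1900"><path d="M192 17l12 13 9 15 5 14 3 16-1 14-4 10-8 7-10 3-12-1-13-6-14-10-12-12-10-15-8-16-6-17-1-15"/></g><g data-elev="2000"><path d="M237 17l17 18 12 20 5 20 0 22-7 20-13 17-16 9-20 4-18-3-19-8-19-12-17-17-16-20-13-22-9-24-6-24"/></g><g data-elev="2100"><path d="M17 441l6 14 2 16-2 15-6 13"/><path d="M313 326l-22-4-20-9-13-12-2-6 0-4 9-4 16-1 18 5 18 8 12 10 3 5 1 4-2 4-4 2z"/><path d="M314 17l17 22 5 12 3 12 0 12-1 14-9 25-8 13-11 14-12 12-14 10-26 13-13 3-15 1-25-3-26-10-24-15-23-21-19-24-16-28-12-30-8-32"/><path d="M427 17l12 10 10 14 8 14 6 16 4 19 0 17-3 12-6 6-5 1-6-2-12-8-15-17-13-20-8-17-5-17 0-16 4-12"/></g><g data-elev="2200"><path d="M17 405l21 11 15 12 11 15 8 18 2 18-3 18-8 16-12 14"/><path d="M319 342l-18-4-22-6-20-9-16-10-12-10-8-10-3-11 2-8 11-7 14-3 19 1 23 6 25 9 23 12 17 13 11 13 2 7 0 5-3 5-5 4-17 4z"/><path d="M527 93l-9 6-7 10-4 11-9 43-7 11-8 6-9 2-11-3-46-25-11-4-9 0-15 6-51 35-36 18-18 6-19 4-17 0-18-1-30-9-34-16-28-20-25-25-19-26-15-31-12-34-8-40"/></g><g data-elev="2300"><path d="M527 481l-11-8-10-11-9-13-10-22-4-4-49-13-96-19-48-14-67-25-68-33-45-27-40-31-32-30-21-29"/><path d="M17 309l21 2 19 3 17 6 16 8 15 9 14 13 13 15 11 16 8 16 7 18 4 19 2 20-1 20-4 19-6 17-8 17"/></g>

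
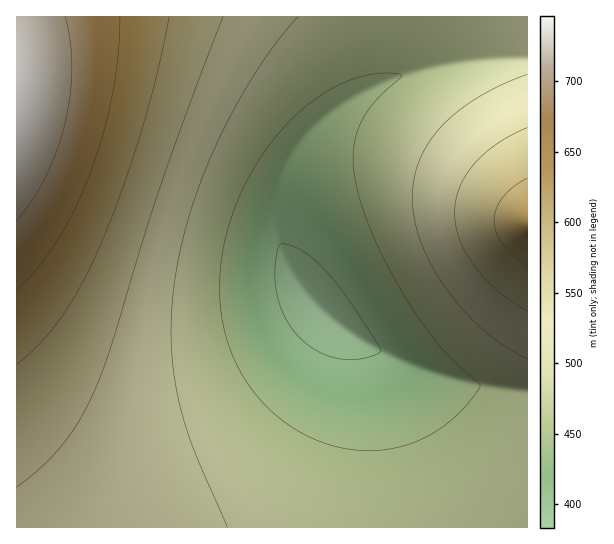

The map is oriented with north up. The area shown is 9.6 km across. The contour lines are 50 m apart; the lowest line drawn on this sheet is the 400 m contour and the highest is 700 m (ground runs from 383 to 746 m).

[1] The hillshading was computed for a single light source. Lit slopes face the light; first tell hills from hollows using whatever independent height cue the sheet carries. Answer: N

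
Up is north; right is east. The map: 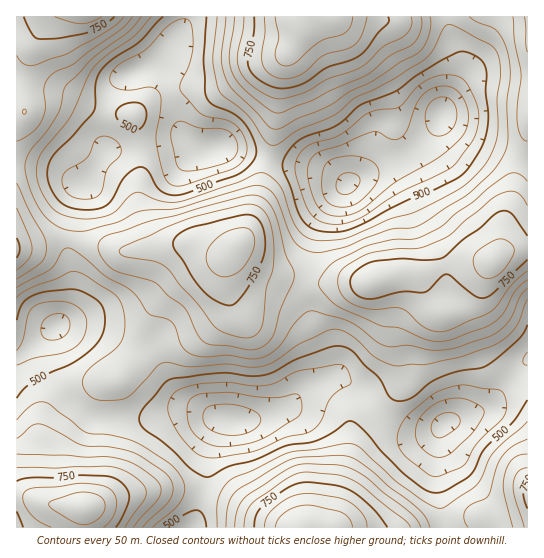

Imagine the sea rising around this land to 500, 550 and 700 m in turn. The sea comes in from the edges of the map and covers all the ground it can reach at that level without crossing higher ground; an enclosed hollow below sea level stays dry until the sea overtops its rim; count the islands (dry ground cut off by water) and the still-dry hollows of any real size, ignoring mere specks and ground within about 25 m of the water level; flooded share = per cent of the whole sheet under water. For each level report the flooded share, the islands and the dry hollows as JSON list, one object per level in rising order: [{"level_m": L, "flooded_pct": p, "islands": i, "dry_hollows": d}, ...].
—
[{"level_m": 500, "flooded_pct": 23, "islands": 0, "dry_hollows": 1}, {"level_m": 550, "flooded_pct": 45, "islands": 0, "dry_hollows": 0}, {"level_m": 700, "flooded_pct": 79, "islands": 1, "dry_hollows": 0}]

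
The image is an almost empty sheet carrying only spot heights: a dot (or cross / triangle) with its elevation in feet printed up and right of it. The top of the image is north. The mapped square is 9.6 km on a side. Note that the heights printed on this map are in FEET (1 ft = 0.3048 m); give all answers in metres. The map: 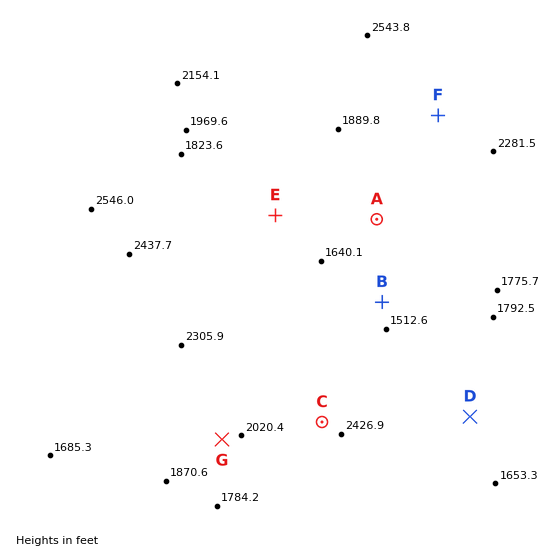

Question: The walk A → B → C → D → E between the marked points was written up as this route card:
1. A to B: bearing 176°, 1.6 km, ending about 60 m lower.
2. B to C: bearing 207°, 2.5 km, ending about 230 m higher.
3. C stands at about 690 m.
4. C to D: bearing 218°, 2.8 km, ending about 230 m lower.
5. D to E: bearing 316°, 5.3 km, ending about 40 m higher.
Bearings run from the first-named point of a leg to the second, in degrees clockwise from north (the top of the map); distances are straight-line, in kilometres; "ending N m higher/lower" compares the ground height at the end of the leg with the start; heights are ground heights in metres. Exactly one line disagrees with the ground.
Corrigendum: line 4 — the bearing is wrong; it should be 088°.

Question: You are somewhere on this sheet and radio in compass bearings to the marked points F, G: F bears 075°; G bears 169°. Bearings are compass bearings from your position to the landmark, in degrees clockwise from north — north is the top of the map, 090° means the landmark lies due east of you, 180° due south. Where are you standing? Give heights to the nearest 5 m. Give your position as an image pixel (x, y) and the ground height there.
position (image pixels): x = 173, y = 186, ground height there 600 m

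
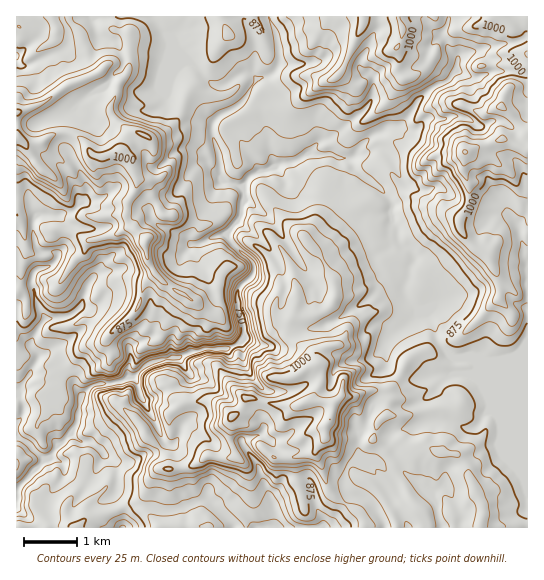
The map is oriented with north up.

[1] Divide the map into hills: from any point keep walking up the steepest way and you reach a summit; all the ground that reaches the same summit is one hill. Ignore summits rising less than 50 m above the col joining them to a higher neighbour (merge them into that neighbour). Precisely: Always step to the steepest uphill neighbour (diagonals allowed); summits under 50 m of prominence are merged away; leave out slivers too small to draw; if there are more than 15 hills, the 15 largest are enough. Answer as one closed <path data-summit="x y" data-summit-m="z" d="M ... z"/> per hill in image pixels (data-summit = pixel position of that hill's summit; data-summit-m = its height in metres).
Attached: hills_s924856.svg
<path data-summit="330 419" data-summit-m="1050" d="M313 153l-6 0-16 10-8 0-13 6-9 2-11 5-5 6-2 5 2 11-4 9 0 8-14 19 4 8 21 19 3 6-2 7-12 11-4 8 2 17 5 15 0 13-2 3-12 7-28 1-21 7-2 2 8 12 0 5-33 22-10 4 20 42-9 9-12 3-9 6-8 2-13-2 4 8 0 16-2 8-4 4 0 9 6 16 5 6 6-11 11-9 31 3 32-11 7 0 22 22 3 6 293 0 1-170-11-1-30 6-14-6-20 0-16-16-4-16-5-11-3-3-6 0-14-16-1-6 4-10 1-12 6-8-2-5-12-9-3-6-12 12-11 2-14-24 0-7 5-6 5-3 20 0 1-10-4-6-13-13-17-12-9-13-8 0-8-4z"/><path data-summit="17 138" data-summit-m="1019" d="M269 16l-253 1 0 265 16 3 5 20 8 14-6 8-8 16 8 15-10 16 9 6 25 1 10 3 9 12 11-11 22-2 12-6 6 0 17-14 13-4 16-2 7-4 16-4 28-1 13-7 1-16-5-15-2-17 4-8 12-11 2-7-3-6-21-19-4-8 12-13 6-23-3-11-15-4-7-6 0-18-8-25 0-9 9-10 14-7 8-6 14-23 9-2 10-7 3-5 0-20z"/><path data-summit="465 151" data-summit-m="1102" d="M527 16l-77 0-9 19 8 15 8 7-1 14-7 9-18 8-15 15-15 22-15 3-13 7-24 24 7 11 19 14 17 19-2 10-19 0-10 9 0 7 10 18 4 6 6 0 17-14 3 6 12 9 2 5-6 8-1 12-4 10 1 6 14 16 6 0 3 3 5 11 4 16 18 18 18-2 17 6 38-6z"/><path data-summit="402 29" data-summit-m="1031" d="M449 16l-179 0-1 3 7 14 3 12 0 20-8 10-15 4-12 20 13 6 4 6 7 24 1 16 6 15 20-5 12-8 26 2 8 4 10 0 22-24 13-7 15-3 16-23 14-14 18-8 8-11 0-12-8-7-8-15 7-12z"/><path data-summit="17 465" data-summit-m="702" d="M18 437l-2 1 1 53 27-30-17-18z"/>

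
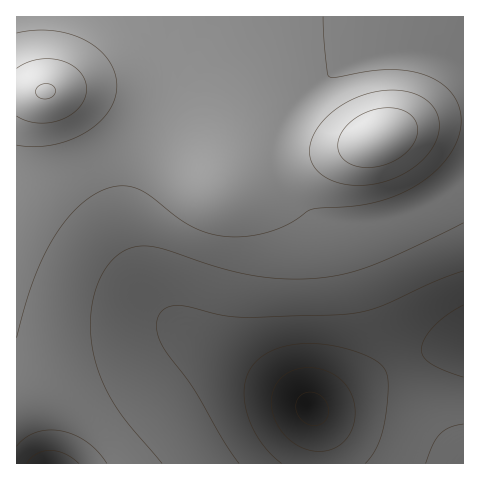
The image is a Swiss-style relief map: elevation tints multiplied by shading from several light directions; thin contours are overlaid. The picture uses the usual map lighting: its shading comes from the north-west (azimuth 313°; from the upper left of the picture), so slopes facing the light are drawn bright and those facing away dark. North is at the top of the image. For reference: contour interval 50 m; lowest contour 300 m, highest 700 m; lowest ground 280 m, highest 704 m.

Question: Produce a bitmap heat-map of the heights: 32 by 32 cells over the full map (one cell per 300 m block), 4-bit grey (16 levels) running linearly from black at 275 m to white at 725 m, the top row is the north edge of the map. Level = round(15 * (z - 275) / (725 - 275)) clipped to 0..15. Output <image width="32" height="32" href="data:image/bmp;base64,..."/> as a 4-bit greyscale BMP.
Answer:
<image width="32" height="32" href="data:image/bmp;base64,Qk12AgAAAAAAAHYAAAAoAAAAIAAAACAAAAABAAQAAAAAAAACAAATCwAAEwsAABAAAAAAAAAAAAAAABEREQAiIiIAMzMzAERERABVVVUAZmZmAHd3dwCIiIgAmZmZAKqqqgC7u7sAzMzMAN3d3QDu7u4A////AHZWZ4iId3dmVUQzM0RVZmZ3d3iIh3d2ZlQzIiM0VVZmiIiIiHd3dmVUMhESNEVWZoiIiIh3d2ZVQyEQEjRFVWaZiIiHd3ZmVUMhERI0RVVVmZiId3dmZlVDIhEiNERVVZmYiHd2ZmVVRDIiMzRERESZmIh3ZmZlVVRDMzREREREmZiHd2ZmZVVVRERERVRERJmYh3dmZmZVVVVVVVVVRESZmId3ZmZmZmZmZmZmVVVEmZiHd2ZmZmZmZmZmZmZVVJmYiHdmZmZ3d3d3d3dmZlWZmYh3d3d3d3iIiId3d3ZmmZmIh3d3eIiIiIiIiHd3dqmZmIiHiIiZmZmYiIiId3epmZiIiIiZmZmZmZiIiIh3qpmZmIiZmqqqmZmZmIiIiKqpmZmZmqqqqqmZmZmYiIiqqpmZmaqru6qqqqqqqZiIqqqpmZqqq7uqqqu7zLupiKqqqqqqqqu7qqqrzN3cupi7uqqqqqqqqqqqu83e7cupvLu7qqqqqqqqqqvN3u3cqc3cy7qqqqqqqqqrvN3dzLne7dy7qqqqqqqqqqvMzMup7u7cu6qqqqqqqpmqu7u6qd7u3LuqqqqqqqmZmaqqqZjd3cy7qqqqqqqpmZmZmZmIzMy7uqqqqqqqqZmZmZmYiLu7u6qqqqqqqpmZmZmZmIi7u6qqqqqqqqqZmZmZmZiI"/>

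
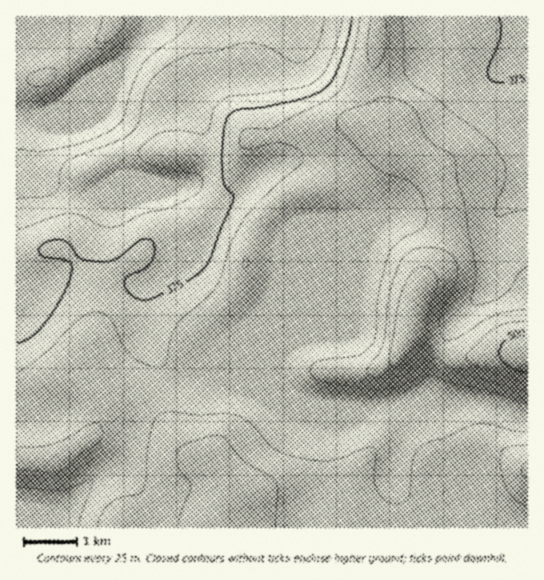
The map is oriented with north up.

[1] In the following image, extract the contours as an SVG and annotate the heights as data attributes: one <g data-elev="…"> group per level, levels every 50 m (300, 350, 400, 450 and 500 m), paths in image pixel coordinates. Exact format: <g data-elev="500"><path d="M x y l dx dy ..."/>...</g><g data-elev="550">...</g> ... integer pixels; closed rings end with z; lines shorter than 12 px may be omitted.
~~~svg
<g data-elev="300"><path d="M35 86l8 0 7-3 5-6 1-7-5-2-6 0-14 6-4 4 0 3 2 2z"/><path d="M103 17l-7 22 0 3 3 2 10-3 9-7 5-8 2-9"/><path d="M193 17l-4 6-8 10-29 21-9 9-10 23-10 32-7 9-22 11-21 8-31 5-25-2"/></g><g data-elev="350"><path d="M342 17l-3 16-9 29-7 12-9 8-19 7-68 8-6 4-6 6-6 22-3 4-5 1-20-3-16 1-12 5-11 9-4 5 0 4 8 7 17 6 34 6 4 2 2 5-1 5-3 5-6 6-22 10-26 6-31 14-12-1-20-10-12-3-15 3-38 14"/></g><g data-elev="400"><path d="M17 487l42 4 10-2 22-9 2 1-1 4-11 29-3 13"/><path d="M527 209l-28 8-3-2-1-10 8-18 3-9 0-9-4-11-8-12-11-11-30-22-17-15-21-12-7-7-4-10-2-52"/><path d="M360 17l-3 20-9 36-5 12-6 8-12 8-30 14-20 12-9 2-19 0-6 5-2 8 4 7 8 0 24-6 10 0 8 3 7 5 3 6 0 4-6 6-20 16-32 35-14 25-10 32-5 12-11 13-23 18-7 9-5 12-3 22-2 4-6 2-8-1-9-3-9-6-10-11-12-27-8-5-8-2-8 2-8 5-32 32-21 17-9 4"/></g><g data-elev="450"><path d="M276 527l2-37-3-9-6-6-25-14-7-7-11-15-9-4-9 2-22 7-5 3-3 4-1 8 1 8 3 6 8 8 2 5-10 25-3 16"/><path d="M527 445l-21 3-4 3-2 8 2 18 6 14 9 10 10 5"/><path d="M527 309l-18 2-14 4-11 6-26 16-8 3-5 0-5-7 0-14 2-9 14-29 2-10-1-8-6-8-9-6-15-2-13 2-9 6-7 12-10 31-5 45-5 11-10 13-2 4 4 4 5 3 18 0 13-4 23-14 8-1 22 14 58 16 10 2"/></g><g data-elev="500"><path d="M527 334l-12 1-8 3-5 7-3 8 2 6 5 6 11 5 10 3"/></g>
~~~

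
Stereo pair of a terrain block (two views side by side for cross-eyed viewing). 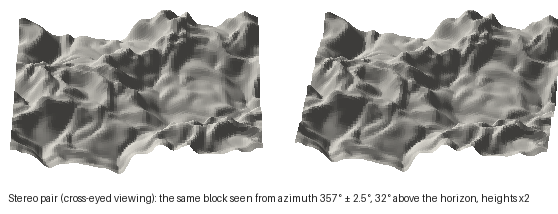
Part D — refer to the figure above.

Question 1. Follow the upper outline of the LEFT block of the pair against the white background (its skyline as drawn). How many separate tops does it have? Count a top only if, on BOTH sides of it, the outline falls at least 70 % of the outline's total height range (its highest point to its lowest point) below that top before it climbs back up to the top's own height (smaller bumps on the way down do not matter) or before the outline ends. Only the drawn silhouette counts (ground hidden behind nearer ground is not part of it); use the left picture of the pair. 1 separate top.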